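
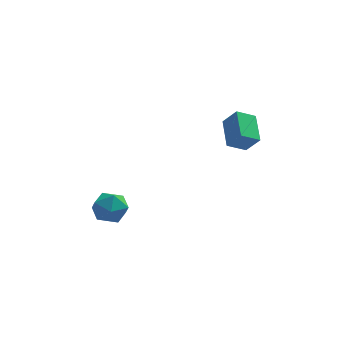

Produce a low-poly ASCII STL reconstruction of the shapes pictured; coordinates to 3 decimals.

solid 
facet normal -0.829 -0.296 0.475
outer loop
vertex 3.458 0.778 2.377
vertex 3.293 2.363 3.076
vertex 2.802 1.12 1.445
endloop
endfacet
facet normal 0.095 -0.911 -0.401
outer loop
vertex 3.747 1.457 0.904
vertex 3.458 0.778 2.377
vertex 2.802 1.12 1.445
endloop
endfacet
facet normal -0.829 -0.296 0.475
outer loop
vertex 2.802 1.12 1.445
vertex 3.293 2.363 3.076
vertex 2.637 2.705 2.144
endloop
endfacet
facet normal -0.551 0.288 -0.783
outer loop
vertex 2.637 2.705 2.144
vertex 3.747 1.457 0.904
vertex 2.802 1.12 1.445
endloop
endfacet
facet normal 0.551 -0.288 0.783
outer loop
vertex 3.458 0.778 2.377
vertex 4.238 2.7 2.535
vertex 3.293 2.363 3.076
endloop
endfacet
facet normal 0.095 -0.911 -0.401
outer loop
vertex 4.403 1.115 1.836
vertex 3.458 0.778 2.377
vertex 3.747 1.457 0.904
endloop
endfacet
facet normal 0.551 -0.288 0.783
outer loop
vertex 4.403 1.115 1.836
vertex 4.238 2.7 2.535
vertex 3.458 0.778 2.377
endloop
endfacet
facet normal -0.095 0.911 0.401
outer loop
vertex 3.293 2.363 3.076
vertex 4.238 2.7 2.535
vertex 2.637 2.705 2.144
endloop
endfacet
facet normal -0.551 0.288 -0.783
outer loop
vertex 3.582 3.042 1.603
vertex 3.747 1.457 0.904
vertex 2.637 2.705 2.144
endloop
endfacet
facet normal -0.095 0.911 0.401
outer loop
vertex 2.637 2.705 2.144
vertex 4.238 2.7 2.535
vertex 3.582 3.042 1.603
endloop
endfacet
facet normal 0.829 0.296 -0.475
outer loop
vertex 3.582 3.042 1.603
vertex 4.403 1.115 1.836
vertex 3.747 1.457 0.904
endloop
endfacet
facet normal 0.829 0.296 -0.475
outer loop
vertex 4.238 2.7 2.535
vertex 4.403 1.115 1.836
vertex 3.582 3.042 1.603
endloop
endfacet
facet normal -0.868 0.296 0.398
outer loop
vertex -3.656 -0.251 -2.073
vertex -3.5 -0.867 -1.275
vertex -3.161 0.094 -1.251
endloop
endfacet
facet normal -0.578 0.816 0.005
outer loop
vertex -3.656 -0.251 -2.073
vertex -3.161 0.094 -1.251
vertex -2.829 0.335 -2.185
endloop
endfacet
facet normal -0.492 0.568 -0.659
outer loop
vertex -3.656 -0.251 -2.073
vertex -2.829 0.335 -2.185
vertex -2.963 -0.478 -2.786
endloop
endfacet
facet normal -0.730 -0.104 -0.676
outer loop
vertex -3.656 -0.251 -2.073
vertex -2.963 -0.478 -2.786
vertex -3.378 -1.221 -2.224
endloop
endfacet
facet normal -0.962 -0.272 -0.022
outer loop
vertex -3.656 -0.251 -2.073
vertex -3.378 -1.221 -2.224
vertex -3.5 -0.867 -1.275
endloop
endfacet
facet normal 0.068 0.960 0.272
outer loop
vertex -2.829 0.335 -2.185
vertex -3.161 0.094 -1.251
vertex -2.162 0.081 -1.456
endloop
endfacet
facet normal -0.401 0.119 0.908
outer loop
vertex -3.161 0.094 -1.251
vertex -3.5 -0.867 -1.275
vertex -2.577 -0.662 -0.894
endloop
endfacet
facet normal -0.554 -0.801 0.228
outer loop
vertex -3.5 -0.867 -1.275
vertex -3.378 -1.221 -2.224
vertex -2.711 -1.475 -1.495
endloop
endfacet
facet normal -0.177 -0.529 -0.830
outer loop
vertex -3.378 -1.221 -2.224
vertex -2.963 -0.478 -2.786
vertex -2.379 -1.234 -2.429
endloop
endfacet
facet normal 0.207 0.559 -0.803
outer loop
vertex -2.963 -0.478 -2.786
vertex -2.829 0.335 -2.185
vertex -2.04 -0.273 -2.405
endloop
endfacet
facet normal 0.730 0.104 0.676
outer loop
vertex -1.884 -0.889 -1.607
vertex -2.162 0.081 -1.456
vertex -2.577 -0.662 -0.894
endloop
endfacet
facet normal 0.492 -0.568 0.659
outer loop
vertex -1.884 -0.889 -1.607
vertex -2.577 -0.662 -0.894
vertex -2.711 -1.475 -1.495
endloop
endfacet
facet normal 0.578 -0.816 -0.005
outer loop
vertex -1.884 -0.889 -1.607
vertex -2.711 -1.475 -1.495
vertex -2.379 -1.234 -2.429
endloop
endfacet
facet normal 0.868 -0.296 -0.398
outer loop
vertex -1.884 -0.889 -1.607
vertex -2.379 -1.234 -2.429
vertex -2.04 -0.273 -2.405
endloop
endfacet
facet normal 0.962 0.272 0.022
outer loop
vertex -1.884 -0.889 -1.607
vertex -2.04 -0.273 -2.405
vertex -2.162 0.081 -1.456
endloop
endfacet
facet normal 0.177 0.529 0.830
outer loop
vertex -2.577 -0.662 -0.894
vertex -2.162 0.081 -1.456
vertex -3.161 0.094 -1.251
endloop
endfacet
facet normal -0.207 -0.559 0.803
outer loop
vertex -2.711 -1.475 -1.495
vertex -2.577 -0.662 -0.894
vertex -3.5 -0.867 -1.275
endloop
endfacet
facet normal -0.068 -0.960 -0.272
outer loop
vertex -2.379 -1.234 -2.429
vertex -2.711 -1.475 -1.495
vertex -3.378 -1.221 -2.224
endloop
endfacet
facet normal 0.401 -0.119 -0.908
outer loop
vertex -2.04 -0.273 -2.405
vertex -2.379 -1.234 -2.429
vertex -2.963 -0.478 -2.786
endloop
endfacet
facet normal 0.554 0.801 -0.228
outer loop
vertex -2.162 0.081 -1.456
vertex -2.04 -0.273 -2.405
vertex -2.829 0.335 -2.185
endloop
endfacet

endsolid


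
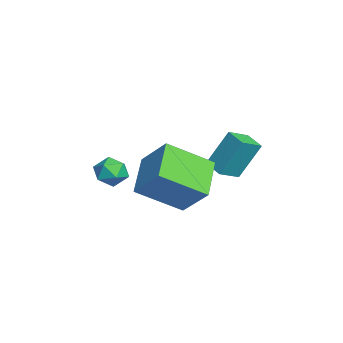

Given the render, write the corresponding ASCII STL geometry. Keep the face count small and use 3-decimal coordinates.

solid 
facet normal 0.134 0.056 0.989
outer loop
vertex -1.243 -0.749 -1.835
vertex -1.774 -1.294 -1.732
vertex -1.037 -1.489 -1.821
endloop
endfacet
facet normal 0.738 0.217 0.639
outer loop
vertex -1.243 -0.749 -1.835
vertex -1.037 -1.489 -1.821
vertex -0.728 -1.014 -2.339
endloop
endfacet
facet normal 0.602 0.770 0.210
outer loop
vertex -1.243 -0.749 -1.835
vertex -0.728 -1.014 -2.339
vertex -1.273 -0.525 -2.569
endloop
endfacet
facet normal -0.084 0.952 0.294
outer loop
vertex -1.243 -0.749 -1.835
vertex -1.273 -0.525 -2.569
vertex -1.92 -0.698 -2.194
endloop
endfacet
facet normal -0.373 0.510 0.775
outer loop
vertex -1.243 -0.749 -1.835
vertex -1.92 -0.698 -2.194
vertex -1.774 -1.294 -1.732
endloop
endfacet
facet normal 0.911 -0.341 0.231
outer loop
vertex -0.728 -1.014 -2.339
vertex -1.037 -1.489 -1.821
vertex -0.94 -1.722 -2.546
endloop
endfacet
facet normal -0.063 -0.601 0.796
outer loop
vertex -1.037 -1.489 -1.821
vertex -1.774 -1.294 -1.732
vertex -1.587 -1.895 -2.171
endloop
endfacet
facet normal -0.883 0.133 0.450
outer loop
vertex -1.774 -1.294 -1.732
vertex -1.92 -0.698 -2.194
vertex -2.132 -1.406 -2.401
endloop
endfacet
facet normal -0.417 0.848 -0.328
outer loop
vertex -1.92 -0.698 -2.194
vertex -1.273 -0.525 -2.569
vertex -1.823 -0.931 -2.919
endloop
endfacet
facet normal 0.692 0.554 -0.463
outer loop
vertex -1.273 -0.525 -2.569
vertex -0.728 -1.014 -2.339
vertex -1.086 -1.126 -3.008
endloop
endfacet
facet normal 0.084 -0.952 -0.294
outer loop
vertex -1.617 -1.671 -2.905
vertex -0.94 -1.722 -2.546
vertex -1.587 -1.895 -2.171
endloop
endfacet
facet normal -0.602 -0.770 -0.210
outer loop
vertex -1.617 -1.671 -2.905
vertex -1.587 -1.895 -2.171
vertex -2.132 -1.406 -2.401
endloop
endfacet
facet normal -0.738 -0.217 -0.639
outer loop
vertex -1.617 -1.671 -2.905
vertex -2.132 -1.406 -2.401
vertex -1.823 -0.931 -2.919
endloop
endfacet
facet normal -0.134 -0.056 -0.989
outer loop
vertex -1.617 -1.671 -2.905
vertex -1.823 -0.931 -2.919
vertex -1.086 -1.126 -3.008
endloop
endfacet
facet normal 0.373 -0.510 -0.775
outer loop
vertex -1.617 -1.671 -2.905
vertex -1.086 -1.126 -3.008
vertex -0.94 -1.722 -2.546
endloop
endfacet
facet normal 0.417 -0.848 0.328
outer loop
vertex -1.587 -1.895 -2.171
vertex -0.94 -1.722 -2.546
vertex -1.037 -1.489 -1.821
endloop
endfacet
facet normal -0.692 -0.554 0.463
outer loop
vertex -2.132 -1.406 -2.401
vertex -1.587 -1.895 -2.171
vertex -1.774 -1.294 -1.732
endloop
endfacet
facet normal -0.911 0.341 -0.231
outer loop
vertex -1.823 -0.931 -2.919
vertex -2.132 -1.406 -2.401
vertex -1.92 -0.698 -2.194
endloop
endfacet
facet normal 0.063 0.601 -0.796
outer loop
vertex -1.086 -1.126 -3.008
vertex -1.823 -0.931 -2.919
vertex -1.273 -0.525 -2.569
endloop
endfacet
facet normal 0.883 -0.133 -0.450
outer loop
vertex -0.94 -1.722 -2.546
vertex -1.086 -1.126 -3.008
vertex -0.728 -1.014 -2.339
endloop
endfacet
facet normal -0.524 0.739 -0.423
outer loop
vertex 0.731 3.832 0.494
vertex 1.513 4.276 0.301
vertex 0.818 3.01 -1.049
endloop
endfacet
facet normal -0.850 -0.483 0.209
outer loop
vertex 1.347 2.264 -0.621
vertex 0.731 3.832 0.494
vertex 0.818 3.01 -1.049
endloop
endfacet
facet normal -0.524 0.739 -0.423
outer loop
vertex 0.818 3.01 -1.049
vertex 1.513 4.276 0.301
vertex 1.6 3.455 -1.241
endloop
endfacet
facet normal 0.051 -0.470 -0.881
outer loop
vertex 1.6 3.455 -1.241
vertex 1.347 2.264 -0.621
vertex 0.818 3.01 -1.049
endloop
endfacet
facet normal -0.050 0.470 0.881
outer loop
vertex 0.731 3.832 0.494
vertex 2.042 3.53 0.729
vertex 1.513 4.276 0.301
endloop
endfacet
facet normal -0.850 -0.483 0.209
outer loop
vertex 1.26 3.085 0.921
vertex 0.731 3.832 0.494
vertex 1.347 2.264 -0.621
endloop
endfacet
facet normal -0.050 0.469 0.882
outer loop
vertex 1.26 3.085 0.921
vertex 2.042 3.53 0.729
vertex 0.731 3.832 0.494
endloop
endfacet
facet normal 0.850 0.483 -0.209
outer loop
vertex 1.513 4.276 0.301
vertex 2.042 3.53 0.729
vertex 1.6 3.455 -1.241
endloop
endfacet
facet normal 0.049 -0.469 -0.882
outer loop
vertex 2.129 2.708 -0.814
vertex 1.347 2.264 -0.621
vertex 1.6 3.455 -1.241
endloop
endfacet
facet normal 0.850 0.483 -0.209
outer loop
vertex 1.6 3.455 -1.241
vertex 2.042 3.53 0.729
vertex 2.129 2.708 -0.814
endloop
endfacet
facet normal 0.524 -0.739 0.423
outer loop
vertex 2.129 2.708 -0.814
vertex 1.26 3.085 0.921
vertex 1.347 2.264 -0.621
endloop
endfacet
facet normal 0.524 -0.739 0.423
outer loop
vertex 2.042 3.53 0.729
vertex 1.26 3.085 0.921
vertex 2.129 2.708 -0.814
endloop
endfacet
facet normal -0.869 0.172 0.464
outer loop
vertex 2.244 0.787 0.831
vertex 1.994 2.556 -0.291
vertex 1.436 -0.082 -0.359
endloop
endfacet
facet normal 0.119 -0.839 0.532
outer loop
vertex 3.026 -0.396 -1.209
vertex 2.244 0.787 0.831
vertex 1.436 -0.082 -0.359
endloop
endfacet
facet normal -0.869 0.172 0.464
outer loop
vertex 1.436 -0.082 -0.359
vertex 1.994 2.556 -0.291
vertex 1.186 1.687 -1.481
endloop
endfacet
facet normal -0.481 -0.517 -0.708
outer loop
vertex 1.186 1.687 -1.481
vertex 3.026 -0.396 -1.209
vertex 1.436 -0.082 -0.359
endloop
endfacet
facet normal 0.481 0.517 0.708
outer loop
vertex 2.244 0.787 0.831
vertex 3.584 2.242 -1.141
vertex 1.994 2.556 -0.291
endloop
endfacet
facet normal 0.119 -0.839 0.532
outer loop
vertex 3.834 0.473 -0.019
vertex 2.244 0.787 0.831
vertex 3.026 -0.396 -1.209
endloop
endfacet
facet normal 0.481 0.517 0.708
outer loop
vertex 3.834 0.473 -0.019
vertex 3.584 2.242 -1.141
vertex 2.244 0.787 0.831
endloop
endfacet
facet normal -0.119 0.839 -0.532
outer loop
vertex 1.994 2.556 -0.291
vertex 3.584 2.242 -1.141
vertex 1.186 1.687 -1.481
endloop
endfacet
facet normal -0.481 -0.517 -0.708
outer loop
vertex 2.776 1.373 -2.331
vertex 3.026 -0.396 -1.209
vertex 1.186 1.687 -1.481
endloop
endfacet
facet normal -0.119 0.839 -0.532
outer loop
vertex 1.186 1.687 -1.481
vertex 3.584 2.242 -1.141
vertex 2.776 1.373 -2.331
endloop
endfacet
facet normal 0.869 -0.172 -0.464
outer loop
vertex 2.776 1.373 -2.331
vertex 3.834 0.473 -0.019
vertex 3.026 -0.396 -1.209
endloop
endfacet
facet normal 0.869 -0.172 -0.464
outer loop
vertex 3.584 2.242 -1.141
vertex 3.834 0.473 -0.019
vertex 2.776 1.373 -2.331
endloop
endfacet

endsolid


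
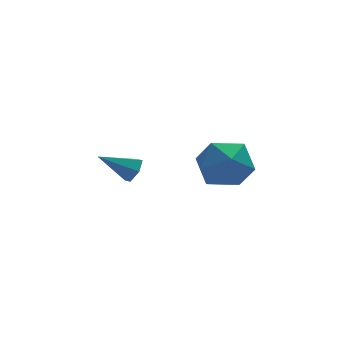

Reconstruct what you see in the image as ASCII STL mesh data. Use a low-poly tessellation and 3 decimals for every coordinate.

solid 
facet normal -0.955 0.165 -0.245
outer loop
vertex 3.309 -2.566 -0.311
vertex 3.007 -2.868 0.662
vertex 3.233 -1.848 0.468
endloop
endfacet
facet normal -0.521 0.602 -0.606
outer loop
vertex 3.309 -2.566 -0.311
vertex 3.233 -1.848 0.468
vertex 4.054 -1.816 -0.206
endloop
endfacet
facet normal -0.063 0.199 -0.978
outer loop
vertex 3.309 -2.566 -0.311
vertex 4.054 -1.816 -0.206
vertex 4.335 -2.816 -0.428
endloop
endfacet
facet normal -0.215 -0.485 -0.848
outer loop
vertex 3.309 -2.566 -0.311
vertex 4.335 -2.816 -0.428
vertex 3.688 -3.466 0.108
endloop
endfacet
facet normal -0.766 -0.507 -0.395
outer loop
vertex 3.309 -2.566 -0.311
vertex 3.688 -3.466 0.108
vertex 3.007 -2.868 0.662
endloop
endfacet
facet normal -0.146 0.981 -0.131
outer loop
vertex 4.054 -1.816 -0.206
vertex 3.233 -1.848 0.468
vertex 4.212 -1.654 0.832
endloop
endfacet
facet normal -0.849 0.274 0.452
outer loop
vertex 3.233 -1.848 0.468
vertex 3.007 -2.868 0.662
vertex 3.565 -2.304 1.368
endloop
endfacet
facet normal -0.543 -0.813 0.210
outer loop
vertex 3.007 -2.868 0.662
vertex 3.688 -3.466 0.108
vertex 3.846 -3.304 1.146
endloop
endfacet
facet normal 0.349 -0.778 -0.523
outer loop
vertex 3.688 -3.466 0.108
vertex 4.335 -2.816 -0.428
vertex 4.667 -3.272 0.472
endloop
endfacet
facet normal 0.594 0.330 -0.733
outer loop
vertex 4.335 -2.816 -0.428
vertex 4.054 -1.816 -0.206
vertex 4.893 -2.252 0.278
endloop
endfacet
facet normal 0.215 0.485 0.848
outer loop
vertex 4.591 -2.554 1.251
vertex 4.212 -1.654 0.832
vertex 3.565 -2.304 1.368
endloop
endfacet
facet normal 0.063 -0.199 0.978
outer loop
vertex 4.591 -2.554 1.251
vertex 3.565 -2.304 1.368
vertex 3.846 -3.304 1.146
endloop
endfacet
facet normal 0.521 -0.602 0.606
outer loop
vertex 4.591 -2.554 1.251
vertex 3.846 -3.304 1.146
vertex 4.667 -3.272 0.472
endloop
endfacet
facet normal 0.955 -0.165 0.245
outer loop
vertex 4.591 -2.554 1.251
vertex 4.667 -3.272 0.472
vertex 4.893 -2.252 0.278
endloop
endfacet
facet normal 0.766 0.507 0.395
outer loop
vertex 4.591 -2.554 1.251
vertex 4.893 -2.252 0.278
vertex 4.212 -1.654 0.832
endloop
endfacet
facet normal -0.349 0.778 0.523
outer loop
vertex 3.565 -2.304 1.368
vertex 4.212 -1.654 0.832
vertex 3.233 -1.848 0.468
endloop
endfacet
facet normal -0.594 -0.330 0.733
outer loop
vertex 3.846 -3.304 1.146
vertex 3.565 -2.304 1.368
vertex 3.007 -2.868 0.662
endloop
endfacet
facet normal 0.146 -0.981 0.131
outer loop
vertex 4.667 -3.272 0.472
vertex 3.846 -3.304 1.146
vertex 3.688 -3.466 0.108
endloop
endfacet
facet normal 0.849 -0.274 -0.452
outer loop
vertex 4.893 -2.252 0.278
vertex 4.667 -3.272 0.472
vertex 4.335 -2.816 -0.428
endloop
endfacet
facet normal 0.543 0.813 -0.210
outer loop
vertex 4.212 -1.654 0.832
vertex 4.893 -2.252 0.278
vertex 4.054 -1.816 -0.206
endloop
endfacet
facet normal 0.817 -0.221 -0.532
outer loop
vertex 0.993 -3.11 1.602
vertex 0.733 -3.031 1.17
vertex 0.982 -2.645 1.392
endloop
endfacet
facet normal 0.277 0.401 0.873
outer loop
vertex 0.993 -3.11 1.602
vertex 0.982 -2.645 1.392
vertex -0.313 -2.749 1.85
endloop
endfacet
facet normal 0.817 -0.221 -0.532
outer loop
vertex 0.982 -2.645 1.392
vertex 0.733 -3.031 1.17
vertex 0.722 -2.566 0.96
endloop
endfacet
facet normal -0.013 0.982 0.187
outer loop
vertex 0.982 -2.645 1.392
vertex 0.722 -2.566 0.96
vertex -0.313 -2.749 1.85
endloop
endfacet
facet normal 0.818 -0.220 -0.531
outer loop
vertex 0.722 -2.566 0.96
vertex 0.733 -3.031 1.17
vertex 0.474 -2.952 0.738
endloop
endfacet
facet normal -0.557 0.653 -0.513
outer loop
vertex 0.722 -2.566 0.96
vertex 0.474 -2.952 0.738
vertex -0.313 -2.749 1.85
endloop
endfacet
facet normal 0.819 -0.219 -0.531
outer loop
vertex 0.474 -2.952 0.738
vertex 0.733 -3.031 1.17
vertex 0.485 -3.417 0.947
endloop
endfacet
facet normal -0.810 -0.256 -0.527
outer loop
vertex 0.474 -2.952 0.738
vertex 0.485 -3.417 0.947
vertex -0.313 -2.749 1.85
endloop
endfacet
facet normal 0.819 -0.219 -0.531
outer loop
vertex 0.485 -3.417 0.947
vertex 0.733 -3.031 1.17
vertex 0.744 -3.496 1.379
endloop
endfacet
facet normal -0.521 -0.838 0.159
outer loop
vertex 0.485 -3.417 0.947
vertex 0.744 -3.496 1.379
vertex -0.313 -2.749 1.85
endloop
endfacet
facet normal 0.818 -0.220 -0.532
outer loop
vertex 0.744 -3.496 1.379
vertex 0.733 -3.031 1.17
vertex 0.993 -3.11 1.602
endloop
endfacet
facet normal 0.022 -0.511 0.859
outer loop
vertex 0.744 -3.496 1.379
vertex 0.993 -3.11 1.602
vertex -0.313 -2.749 1.85
endloop
endfacet

endsolid


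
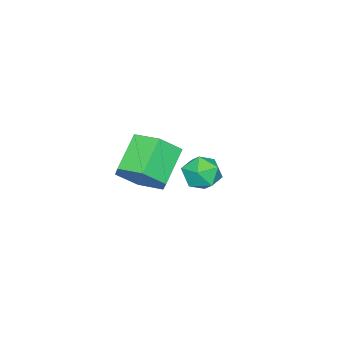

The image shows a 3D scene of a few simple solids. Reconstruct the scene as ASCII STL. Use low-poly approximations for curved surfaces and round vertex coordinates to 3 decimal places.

solid 
facet normal 0.801 0.096 -0.591
outer loop
vertex 3.754 4.197 1.818
vertex 3.209 3.722 1.002
vertex 3.171 4.804 1.126
endloop
endfacet
facet normal 0.269 0.825 0.497
outer loop
vertex 3.754 4.197 1.818
vertex 3.171 4.804 1.126
vertex 2.376 4.033 2.834
endloop
endfacet
facet normal 0.268 0.825 0.497
outer loop
vertex 2.376 4.033 2.834
vertex 3.171 4.804 1.126
vertex 1.793 4.64 2.141
endloop
endfacet
facet normal -0.801 -0.095 0.591
outer loop
vertex 2.376 4.033 2.834
vertex 1.793 4.64 2.141
vertex 1.831 3.558 2.018
endloop
endfacet
facet normal 0.802 0.096 -0.590
outer loop
vertex 3.171 4.804 1.126
vertex 3.209 3.722 1.002
vertex 2.627 4.33 0.31
endloop
endfacet
facet normal -0.328 0.895 -0.301
outer loop
vertex 3.171 4.804 1.126
vertex 2.627 4.33 0.31
vertex 1.793 4.64 2.141
endloop
endfacet
facet normal -0.329 0.895 -0.301
outer loop
vertex 1.793 4.64 2.141
vertex 2.627 4.33 0.31
vertex 1.248 4.165 1.325
endloop
endfacet
facet normal -0.801 -0.095 0.591
outer loop
vertex 1.793 4.64 2.141
vertex 1.248 4.165 1.325
vertex 1.831 3.558 2.018
endloop
endfacet
facet normal 0.801 0.095 -0.591
outer loop
vertex 2.627 4.33 0.31
vertex 3.209 3.722 1.002
vertex 2.664 3.247 0.186
endloop
endfacet
facet normal -0.597 0.071 -0.799
outer loop
vertex 2.627 4.33 0.31
vertex 2.664 3.247 0.186
vertex 1.248 4.165 1.325
endloop
endfacet
facet normal -0.597 0.070 -0.799
outer loop
vertex 1.248 4.165 1.325
vertex 2.664 3.247 0.186
vertex 1.286 3.083 1.202
endloop
endfacet
facet normal -0.801 -0.095 0.591
outer loop
vertex 1.248 4.165 1.325
vertex 1.286 3.083 1.202
vertex 1.831 3.558 2.018
endloop
endfacet
facet normal 0.801 0.095 -0.591
outer loop
vertex 2.664 3.247 0.186
vertex 3.209 3.722 1.002
vertex 3.247 2.64 0.879
endloop
endfacet
facet normal -0.268 -0.825 -0.497
outer loop
vertex 2.664 3.247 0.186
vertex 3.247 2.64 0.879
vertex 1.286 3.083 1.202
endloop
endfacet
facet normal -0.268 -0.825 -0.498
outer loop
vertex 1.286 3.083 1.202
vertex 3.247 2.64 0.879
vertex 1.869 2.476 1.894
endloop
endfacet
facet normal -0.801 -0.096 0.591
outer loop
vertex 1.286 3.083 1.202
vertex 1.869 2.476 1.894
vertex 1.831 3.558 2.018
endloop
endfacet
facet normal 0.801 0.095 -0.591
outer loop
vertex 3.247 2.64 0.879
vertex 3.209 3.722 1.002
vertex 3.792 3.115 1.695
endloop
endfacet
facet normal 0.329 -0.895 0.302
outer loop
vertex 3.247 2.64 0.879
vertex 3.792 3.115 1.695
vertex 1.869 2.476 1.894
endloop
endfacet
facet normal 0.329 -0.895 0.301
outer loop
vertex 1.869 2.476 1.894
vertex 3.792 3.115 1.695
vertex 2.413 2.95 2.71
endloop
endfacet
facet normal -0.802 -0.096 0.590
outer loop
vertex 1.869 2.476 1.894
vertex 2.413 2.95 2.71
vertex 1.831 3.558 2.018
endloop
endfacet
facet normal 0.801 0.095 -0.591
outer loop
vertex 3.792 3.115 1.695
vertex 3.209 3.722 1.002
vertex 3.754 4.197 1.818
endloop
endfacet
facet normal 0.597 -0.070 0.799
outer loop
vertex 3.792 3.115 1.695
vertex 3.754 4.197 1.818
vertex 2.413 2.95 2.71
endloop
endfacet
facet normal 0.597 -0.071 0.799
outer loop
vertex 2.413 2.95 2.71
vertex 3.754 4.197 1.818
vertex 2.376 4.033 2.834
endloop
endfacet
facet normal -0.801 -0.095 0.591
outer loop
vertex 2.413 2.95 2.71
vertex 2.376 4.033 2.834
vertex 1.831 3.558 2.018
endloop
endfacet
facet normal -0.654 0.701 0.285
outer loop
vertex -2.232 3.999 -2.091
vertex -2.532 3.448 -1.425
vertex -1.842 4.027 -1.264
endloop
endfacet
facet normal -0.070 0.998 -0.001
outer loop
vertex -2.232 3.999 -2.091
vertex -1.842 4.027 -1.264
vertex -1.323 4.063 -2.017
endloop
endfacet
facet normal 0.002 0.747 -0.665
outer loop
vertex -2.232 3.999 -2.091
vertex -1.323 4.063 -2.017
vertex -1.692 3.507 -2.642
endloop
endfacet
facet normal -0.537 0.295 -0.790
outer loop
vertex -2.232 3.999 -2.091
vertex -1.692 3.507 -2.642
vertex -2.439 3.127 -2.276
endloop
endfacet
facet normal -0.942 0.267 -0.204
outer loop
vertex -2.232 3.999 -2.091
vertex -2.439 3.127 -2.276
vertex -2.532 3.448 -1.425
endloop
endfacet
facet normal 0.494 0.783 0.378
outer loop
vertex -1.323 4.063 -2.017
vertex -1.842 4.027 -1.264
vertex -1.061 3.553 -1.304
endloop
endfacet
facet normal -0.450 0.303 0.840
outer loop
vertex -1.842 4.027 -1.264
vertex -2.532 3.448 -1.425
vertex -1.808 3.173 -0.938
endloop
endfacet
facet normal -0.915 -0.399 0.051
outer loop
vertex -2.532 3.448 -1.425
vertex -2.439 3.127 -2.276
vertex -2.177 2.617 -1.563
endloop
endfacet
facet normal -0.260 -0.353 -0.898
outer loop
vertex -2.439 3.127 -2.276
vertex -1.692 3.507 -2.642
vertex -1.658 2.653 -2.316
endloop
endfacet
facet normal 0.611 0.377 -0.696
outer loop
vertex -1.692 3.507 -2.642
vertex -1.323 4.063 -2.017
vertex -0.968 3.232 -2.155
endloop
endfacet
facet normal 0.537 -0.295 0.790
outer loop
vertex -1.268 2.681 -1.489
vertex -1.061 3.553 -1.304
vertex -1.808 3.173 -0.938
endloop
endfacet
facet normal -0.002 -0.747 0.665
outer loop
vertex -1.268 2.681 -1.489
vertex -1.808 3.173 -0.938
vertex -2.177 2.617 -1.563
endloop
endfacet
facet normal 0.070 -0.998 0.001
outer loop
vertex -1.268 2.681 -1.489
vertex -2.177 2.617 -1.563
vertex -1.658 2.653 -2.316
endloop
endfacet
facet normal 0.654 -0.701 -0.285
outer loop
vertex -1.268 2.681 -1.489
vertex -1.658 2.653 -2.316
vertex -0.968 3.232 -2.155
endloop
endfacet
facet normal 0.942 -0.267 0.204
outer loop
vertex -1.268 2.681 -1.489
vertex -0.968 3.232 -2.155
vertex -1.061 3.553 -1.304
endloop
endfacet
facet normal 0.260 0.353 0.898
outer loop
vertex -1.808 3.173 -0.938
vertex -1.061 3.553 -1.304
vertex -1.842 4.027 -1.264
endloop
endfacet
facet normal -0.611 -0.377 0.696
outer loop
vertex -2.177 2.617 -1.563
vertex -1.808 3.173 -0.938
vertex -2.532 3.448 -1.425
endloop
endfacet
facet normal -0.494 -0.783 -0.378
outer loop
vertex -1.658 2.653 -2.316
vertex -2.177 2.617 -1.563
vertex -2.439 3.127 -2.276
endloop
endfacet
facet normal 0.450 -0.303 -0.840
outer loop
vertex -0.968 3.232 -2.155
vertex -1.658 2.653 -2.316
vertex -1.692 3.507 -2.642
endloop
endfacet
facet normal 0.915 0.399 -0.051
outer loop
vertex -1.061 3.553 -1.304
vertex -0.968 3.232 -2.155
vertex -1.323 4.063 -2.017
endloop
endfacet

endsolid


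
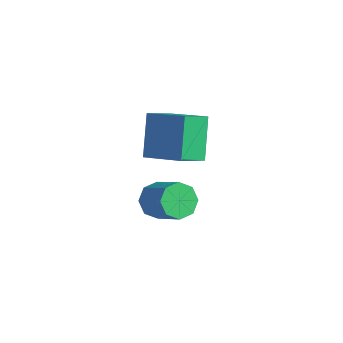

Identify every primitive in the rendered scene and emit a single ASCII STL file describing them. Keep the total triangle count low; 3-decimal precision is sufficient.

solid 
facet normal -0.426 0.445 0.788
outer loop
vertex -3.444 0.627 -1.476
vertex -2.127 1.022 -0.986
vertex -3.519 1.635 -2.086
endloop
endfacet
facet normal -0.902 -0.270 -0.335
outer loop
vertex -2.833 0.918 -3.354
vertex -3.444 0.627 -1.476
vertex -3.519 1.635 -2.086
endloop
endfacet
facet normal -0.426 0.445 0.787
outer loop
vertex -3.519 1.635 -2.086
vertex -2.127 1.022 -0.986
vertex -2.202 2.029 -1.596
endloop
endfacet
facet normal -0.063 0.854 -0.517
outer loop
vertex -2.202 2.029 -1.596
vertex -2.833 0.918 -3.354
vertex -3.519 1.635 -2.086
endloop
endfacet
facet normal 0.064 -0.854 0.517
outer loop
vertex -3.444 0.627 -1.476
vertex -1.441 0.305 -2.254
vertex -2.127 1.022 -0.986
endloop
endfacet
facet normal -0.902 -0.270 -0.335
outer loop
vertex -2.758 -0.089 -2.744
vertex -3.444 0.627 -1.476
vertex -2.833 0.918 -3.354
endloop
endfacet
facet normal 0.063 -0.854 0.516
outer loop
vertex -2.758 -0.089 -2.744
vertex -1.441 0.305 -2.254
vertex -3.444 0.627 -1.476
endloop
endfacet
facet normal 0.902 0.270 0.335
outer loop
vertex -2.127 1.022 -0.986
vertex -1.441 0.305 -2.254
vertex -2.202 2.029 -1.596
endloop
endfacet
facet normal -0.064 0.854 -0.517
outer loop
vertex -1.516 1.313 -2.864
vertex -2.833 0.918 -3.354
vertex -2.202 2.029 -1.596
endloop
endfacet
facet normal 0.902 0.270 0.336
outer loop
vertex -2.202 2.029 -1.596
vertex -1.441 0.305 -2.254
vertex -1.516 1.313 -2.864
endloop
endfacet
facet normal 0.426 -0.445 -0.787
outer loop
vertex -1.516 1.313 -2.864
vertex -2.758 -0.089 -2.744
vertex -2.833 0.918 -3.354
endloop
endfacet
facet normal 0.426 -0.445 -0.788
outer loop
vertex -1.441 0.305 -2.254
vertex -2.758 -0.089 -2.744
vertex -1.516 1.313 -2.864
endloop
endfacet
facet normal -0.817 0.017 -0.576
outer loop
vertex 0.428 -1.647 -2.222
vertex 0.092 -1.87 -1.752
vertex 0.245 -1.303 -1.952
endloop
endfacet
facet normal 0.428 0.688 -0.586
outer loop
vertex 0.428 -1.647 -2.222
vertex 0.245 -1.303 -1.952
vertex 1.425 -1.668 -1.519
endloop
endfacet
facet normal 0.428 0.688 -0.586
outer loop
vertex 1.425 -1.668 -1.519
vertex 0.245 -1.303 -1.952
vertex 1.241 -1.324 -1.249
endloop
endfacet
facet normal 0.817 -0.016 0.577
outer loop
vertex 1.425 -1.668 -1.519
vertex 1.241 -1.324 -1.249
vertex 1.088 -1.89 -1.048
endloop
endfacet
facet normal -0.816 0.017 -0.577
outer loop
vertex 0.245 -1.303 -1.952
vertex 0.092 -1.87 -1.752
vertex -0.029 -1.291 -1.564
endloop
endfacet
facet normal 0.029 1.000 -0.011
outer loop
vertex 0.245 -1.303 -1.952
vertex -0.029 -1.291 -1.564
vertex 1.241 -1.324 -1.249
endloop
endfacet
facet normal 0.029 1.000 -0.011
outer loop
vertex 1.241 -1.324 -1.249
vertex -0.029 -1.291 -1.564
vertex 0.968 -1.312 -0.861
endloop
endfacet
facet normal 0.817 -0.017 0.576
outer loop
vertex 1.241 -1.324 -1.249
vertex 0.968 -1.312 -0.861
vertex 1.088 -1.89 -1.048
endloop
endfacet
facet normal -0.817 0.017 -0.577
outer loop
vertex -0.029 -1.291 -1.564
vertex 0.092 -1.87 -1.752
vertex -0.232 -1.618 -1.286
endloop
endfacet
facet normal -0.387 0.725 0.570
outer loop
vertex -0.029 -1.291 -1.564
vertex -0.232 -1.618 -1.286
vertex 0.968 -1.312 -0.861
endloop
endfacet
facet normal -0.387 0.726 0.569
outer loop
vertex 0.968 -1.312 -0.861
vertex -0.232 -1.618 -1.286
vertex 0.765 -1.638 -0.583
endloop
endfacet
facet normal 0.817 -0.017 0.577
outer loop
vertex 0.968 -1.312 -0.861
vertex 0.765 -1.638 -0.583
vertex 1.088 -1.89 -1.048
endloop
endfacet
facet normal -0.817 0.016 -0.577
outer loop
vertex -0.232 -1.618 -1.286
vertex 0.092 -1.87 -1.752
vertex -0.245 -2.092 -1.281
endloop
endfacet
facet normal -0.576 0.024 0.817
outer loop
vertex -0.232 -1.618 -1.286
vertex -0.245 -2.092 -1.281
vertex 0.765 -1.638 -0.583
endloop
endfacet
facet normal -0.576 0.024 0.817
outer loop
vertex 0.765 -1.638 -0.583
vertex -0.245 -2.092 -1.281
vertex 0.752 -2.113 -0.578
endloop
endfacet
facet normal 0.817 -0.016 0.576
outer loop
vertex 0.765 -1.638 -0.583
vertex 0.752 -2.113 -0.578
vertex 1.088 -1.89 -1.048
endloop
endfacet
facet normal -0.817 0.016 -0.577
outer loop
vertex -0.245 -2.092 -1.281
vertex 0.092 -1.87 -1.752
vertex -0.061 -2.436 -1.551
endloop
endfacet
facet normal -0.428 -0.688 0.586
outer loop
vertex -0.245 -2.092 -1.281
vertex -0.061 -2.436 -1.551
vertex 0.752 -2.113 -0.578
endloop
endfacet
facet normal -0.428 -0.688 0.586
outer loop
vertex 0.752 -2.113 -0.578
vertex -0.061 -2.436 -1.551
vertex 0.935 -2.457 -0.848
endloop
endfacet
facet normal 0.817 -0.017 0.576
outer loop
vertex 0.752 -2.113 -0.578
vertex 0.935 -2.457 -0.848
vertex 1.088 -1.89 -1.048
endloop
endfacet
facet normal -0.817 0.017 -0.576
outer loop
vertex -0.061 -2.436 -1.551
vertex 0.092 -1.87 -1.752
vertex 0.212 -2.448 -1.939
endloop
endfacet
facet normal -0.029 -1.000 0.011
outer loop
vertex -0.061 -2.436 -1.551
vertex 0.212 -2.448 -1.939
vertex 0.935 -2.457 -0.848
endloop
endfacet
facet normal -0.029 -1.000 0.011
outer loop
vertex 0.935 -2.457 -0.848
vertex 0.212 -2.448 -1.939
vertex 1.209 -2.469 -1.236
endloop
endfacet
facet normal 0.816 -0.017 0.577
outer loop
vertex 0.935 -2.457 -0.848
vertex 1.209 -2.469 -1.236
vertex 1.088 -1.89 -1.048
endloop
endfacet
facet normal -0.817 0.017 -0.577
outer loop
vertex 0.212 -2.448 -1.939
vertex 0.092 -1.87 -1.752
vertex 0.415 -2.122 -2.217
endloop
endfacet
facet normal 0.386 -0.726 -0.569
outer loop
vertex 0.212 -2.448 -1.939
vertex 0.415 -2.122 -2.217
vertex 1.209 -2.469 -1.236
endloop
endfacet
facet normal 0.387 -0.725 -0.570
outer loop
vertex 1.209 -2.469 -1.236
vertex 0.415 -2.122 -2.217
vertex 1.412 -2.142 -1.514
endloop
endfacet
facet normal 0.817 -0.017 0.577
outer loop
vertex 1.209 -2.469 -1.236
vertex 1.412 -2.142 -1.514
vertex 1.088 -1.89 -1.048
endloop
endfacet
facet normal -0.817 0.016 -0.576
outer loop
vertex 0.415 -2.122 -2.217
vertex 0.092 -1.87 -1.752
vertex 0.428 -1.647 -2.222
endloop
endfacet
facet normal 0.576 -0.024 -0.817
outer loop
vertex 0.415 -2.122 -2.217
vertex 0.428 -1.647 -2.222
vertex 1.412 -2.142 -1.514
endloop
endfacet
facet normal 0.576 -0.024 -0.817
outer loop
vertex 1.412 -2.142 -1.514
vertex 0.428 -1.647 -2.222
vertex 1.425 -1.668 -1.519
endloop
endfacet
facet normal 0.817 -0.016 0.577
outer loop
vertex 1.412 -2.142 -1.514
vertex 1.425 -1.668 -1.519
vertex 1.088 -1.89 -1.048
endloop
endfacet

endsolid


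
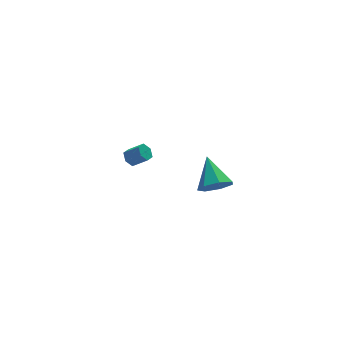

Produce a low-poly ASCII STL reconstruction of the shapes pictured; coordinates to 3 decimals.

solid 
facet normal -0.589 0.507 -0.630
outer loop
vertex -3.027 2.758 -1.361
vertex -3.349 2.906 -0.941
vertex -2.923 3.222 -1.085
endloop
endfacet
facet normal 0.785 0.177 -0.593
outer loop
vertex -3.027 2.758 -1.361
vertex -2.923 3.222 -1.085
vertex -2.408 2.227 -0.7
endloop
endfacet
facet normal 0.787 0.178 -0.591
outer loop
vertex -2.408 2.227 -0.7
vertex -2.923 3.222 -1.085
vertex -2.305 2.691 -0.423
endloop
endfacet
facet normal 0.590 -0.506 0.629
outer loop
vertex -2.408 2.227 -0.7
vertex -2.305 2.691 -0.423
vertex -2.731 2.374 -0.279
endloop
endfacet
facet normal -0.589 0.507 -0.630
outer loop
vertex -2.923 3.222 -1.085
vertex -3.349 2.906 -0.941
vertex -3.246 3.37 -0.664
endloop
endfacet
facet normal 0.556 0.820 0.138
outer loop
vertex -2.923 3.222 -1.085
vertex -3.246 3.37 -0.664
vertex -2.305 2.691 -0.423
endloop
endfacet
facet normal 0.556 0.820 0.139
outer loop
vertex -2.305 2.691 -0.423
vertex -3.246 3.37 -0.664
vertex -2.627 2.838 -0.003
endloop
endfacet
facet normal 0.590 -0.506 0.629
outer loop
vertex -2.305 2.691 -0.423
vertex -2.627 2.838 -0.003
vertex -2.731 2.374 -0.279
endloop
endfacet
facet normal -0.590 0.506 -0.629
outer loop
vertex -3.246 3.37 -0.664
vertex -3.349 2.906 -0.941
vertex -3.672 3.053 -0.52
endloop
endfacet
facet normal -0.230 0.642 0.732
outer loop
vertex -3.246 3.37 -0.664
vertex -3.672 3.053 -0.52
vertex -2.627 2.838 -0.003
endloop
endfacet
facet normal -0.229 0.643 0.731
outer loop
vertex -2.627 2.838 -0.003
vertex -3.672 3.053 -0.52
vertex -3.053 2.522 0.141
endloop
endfacet
facet normal 0.589 -0.507 0.630
outer loop
vertex -2.627 2.838 -0.003
vertex -3.053 2.522 0.141
vertex -2.731 2.374 -0.279
endloop
endfacet
facet normal -0.590 0.506 -0.629
outer loop
vertex -3.672 3.053 -0.52
vertex -3.349 2.906 -0.941
vertex -3.775 2.589 -0.797
endloop
endfacet
facet normal -0.786 -0.179 0.592
outer loop
vertex -3.672 3.053 -0.52
vertex -3.775 2.589 -0.797
vertex -3.053 2.522 0.141
endloop
endfacet
facet normal -0.786 -0.176 0.592
outer loop
vertex -3.053 2.522 0.141
vertex -3.775 2.589 -0.797
vertex -3.157 2.058 -0.135
endloop
endfacet
facet normal 0.589 -0.507 0.630
outer loop
vertex -3.053 2.522 0.141
vertex -3.157 2.058 -0.135
vertex -2.731 2.374 -0.279
endloop
endfacet
facet normal -0.590 0.506 -0.629
outer loop
vertex -3.775 2.589 -0.797
vertex -3.349 2.906 -0.941
vertex -3.453 2.442 -1.217
endloop
endfacet
facet normal -0.556 -0.820 -0.139
outer loop
vertex -3.775 2.589 -0.797
vertex -3.453 2.442 -1.217
vertex -3.157 2.058 -0.135
endloop
endfacet
facet normal -0.556 -0.819 -0.139
outer loop
vertex -3.157 2.058 -0.135
vertex -3.453 2.442 -1.217
vertex -2.834 1.91 -0.556
endloop
endfacet
facet normal 0.589 -0.507 0.630
outer loop
vertex -3.157 2.058 -0.135
vertex -2.834 1.91 -0.556
vertex -2.731 2.374 -0.279
endloop
endfacet
facet normal -0.589 0.507 -0.630
outer loop
vertex -3.453 2.442 -1.217
vertex -3.349 2.906 -0.941
vertex -3.027 2.758 -1.361
endloop
endfacet
facet normal 0.229 -0.642 -0.731
outer loop
vertex -3.453 2.442 -1.217
vertex -3.027 2.758 -1.361
vertex -2.834 1.91 -0.556
endloop
endfacet
facet normal 0.230 -0.642 -0.731
outer loop
vertex -2.834 1.91 -0.556
vertex -3.027 2.758 -1.361
vertex -2.408 2.227 -0.7
endloop
endfacet
facet normal 0.590 -0.506 0.629
outer loop
vertex -2.834 1.91 -0.556
vertex -2.408 2.227 -0.7
vertex -2.731 2.374 -0.279
endloop
endfacet
facet normal -0.142 -0.816 -0.560
outer loop
vertex -1.541 -4.921 2.772
vertex -2.199 -4.483 2.301
vertex -1.297 -4.52 2.126
endloop
endfacet
facet normal 0.916 0.078 0.394
outer loop
vertex -1.541 -4.921 2.772
vertex -1.297 -4.52 2.126
vertex -1.941 -2.997 3.319
endloop
endfacet
facet normal -0.142 -0.816 -0.560
outer loop
vertex -1.297 -4.52 2.126
vertex -2.199 -4.483 2.301
vertex -1.732 -4.092 1.612
endloop
endfacet
facet normal 0.811 0.533 -0.243
outer loop
vertex -1.297 -4.52 2.126
vertex -1.732 -4.092 1.612
vertex -1.941 -2.997 3.319
endloop
endfacet
facet normal -0.142 -0.817 -0.560
outer loop
vertex -1.732 -4.092 1.612
vertex -2.199 -4.483 2.301
vertex -2.519 -3.958 1.616
endloop
endfacet
facet normal 0.141 0.841 -0.522
outer loop
vertex -1.732 -4.092 1.612
vertex -2.519 -3.958 1.616
vertex -1.941 -2.997 3.319
endloop
endfacet
facet normal -0.142 -0.817 -0.559
outer loop
vertex -2.519 -3.958 1.616
vertex -2.199 -4.483 2.301
vertex -3.065 -4.219 2.136
endloop
endfacet
facet normal -0.592 0.771 -0.234
outer loop
vertex -2.519 -3.958 1.616
vertex -3.065 -4.219 2.136
vertex -1.941 -2.997 3.319
endloop
endfacet
facet normal -0.142 -0.816 -0.560
outer loop
vertex -3.065 -4.219 2.136
vertex -2.199 -4.483 2.301
vertex -2.96 -4.679 2.78
endloop
endfacet
facet normal -0.834 0.376 0.404
outer loop
vertex -3.065 -4.219 2.136
vertex -2.96 -4.679 2.78
vertex -1.941 -2.997 3.319
endloop
endfacet
facet normal -0.142 -0.816 -0.560
outer loop
vertex -2.96 -4.679 2.78
vertex -2.199 -4.483 2.301
vertex -2.282 -4.991 3.063
endloop
endfacet
facet normal -0.404 -0.048 0.914
outer loop
vertex -2.96 -4.679 2.78
vertex -2.282 -4.991 3.063
vertex -1.941 -2.997 3.319
endloop
endfacet
facet normal -0.143 -0.816 -0.560
outer loop
vertex -2.282 -4.991 3.063
vertex -2.199 -4.483 2.301
vertex -1.541 -4.921 2.772
endloop
endfacet
facet normal 0.374 -0.181 0.910
outer loop
vertex -2.282 -4.991 3.063
vertex -1.541 -4.921 2.772
vertex -1.941 -2.997 3.319
endloop
endfacet

endsolid


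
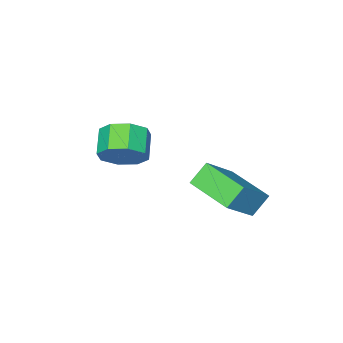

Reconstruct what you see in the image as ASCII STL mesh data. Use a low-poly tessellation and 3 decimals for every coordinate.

solid 
facet normal -0.720 -0.108 -0.685
outer loop
vertex 0.9 1.881 -1.601
vertex 0.83 3.539 -1.789
vertex 1.537 1.833 -2.263
endloop
endfacet
facet normal 0.042 -0.993 0.112
outer loop
vertex 2.79 2.021 -1.071
vertex 0.9 1.881 -1.601
vertex 1.537 1.833 -2.263
endloop
endfacet
facet normal -0.720 -0.108 -0.685
outer loop
vertex 1.537 1.833 -2.263
vertex 0.83 3.539 -1.789
vertex 1.467 3.491 -2.451
endloop
endfacet
facet normal 0.692 -0.052 -0.720
outer loop
vertex 1.467 3.491 -2.451
vertex 2.79 2.021 -1.071
vertex 1.537 1.833 -2.263
endloop
endfacet
facet normal -0.692 0.052 0.720
outer loop
vertex 0.9 1.881 -1.601
vertex 2.083 3.727 -0.597
vertex 0.83 3.539 -1.789
endloop
endfacet
facet normal 0.042 -0.993 0.112
outer loop
vertex 2.153 2.069 -0.409
vertex 0.9 1.881 -1.601
vertex 2.79 2.021 -1.071
endloop
endfacet
facet normal -0.692 0.052 0.720
outer loop
vertex 2.153 2.069 -0.409
vertex 2.083 3.727 -0.597
vertex 0.9 1.881 -1.601
endloop
endfacet
facet normal -0.042 0.993 -0.112
outer loop
vertex 0.83 3.539 -1.789
vertex 2.083 3.727 -0.597
vertex 1.467 3.491 -2.451
endloop
endfacet
facet normal 0.692 -0.052 -0.720
outer loop
vertex 2.72 3.679 -1.259
vertex 2.79 2.021 -1.071
vertex 1.467 3.491 -2.451
endloop
endfacet
facet normal -0.042 0.993 -0.112
outer loop
vertex 1.467 3.491 -2.451
vertex 2.083 3.727 -0.597
vertex 2.72 3.679 -1.259
endloop
endfacet
facet normal 0.720 0.108 0.685
outer loop
vertex 2.72 3.679 -1.259
vertex 2.153 2.069 -0.409
vertex 2.79 2.021 -1.071
endloop
endfacet
facet normal 0.720 0.108 0.685
outer loop
vertex 2.083 3.727 -0.597
vertex 2.153 2.069 -0.409
vertex 2.72 3.679 -1.259
endloop
endfacet
facet normal 0.598 0.632 -0.492
outer loop
vertex 4.197 -0.257 -0.117
vertex 3.641 -0.221 -0.746
vertex 3.765 0.213 -0.038
endloop
endfacet
facet normal 0.437 0.257 0.862
outer loop
vertex 4.197 -0.257 -0.117
vertex 3.765 0.213 -0.038
vertex 3.575 -0.915 0.395
endloop
endfacet
facet normal 0.437 0.257 0.862
outer loop
vertex 3.575 -0.915 0.395
vertex 3.765 0.213 -0.038
vertex 3.143 -0.445 0.474
endloop
endfacet
facet normal -0.598 -0.632 0.492
outer loop
vertex 3.575 -0.915 0.395
vertex 3.143 -0.445 0.474
vertex 3.019 -0.879 -0.234
endloop
endfacet
facet normal 0.598 0.632 -0.492
outer loop
vertex 3.765 0.213 -0.038
vertex 3.641 -0.221 -0.746
vertex 3.261 0.429 -0.373
endloop
endfacet
facet normal -0.164 0.698 0.697
outer loop
vertex 3.765 0.213 -0.038
vertex 3.261 0.429 -0.373
vertex 3.143 -0.445 0.474
endloop
endfacet
facet normal -0.164 0.698 0.697
outer loop
vertex 3.143 -0.445 0.474
vertex 3.261 0.429 -0.373
vertex 2.639 -0.229 0.139
endloop
endfacet
facet normal -0.598 -0.632 0.492
outer loop
vertex 3.143 -0.445 0.474
vertex 2.639 -0.229 0.139
vertex 3.019 -0.879 -0.234
endloop
endfacet
facet normal 0.599 0.632 -0.492
outer loop
vertex 3.261 0.429 -0.373
vertex 3.641 -0.221 -0.746
vertex 2.98 0.264 -0.927
endloop
endfacet
facet normal -0.672 0.731 0.123
outer loop
vertex 3.261 0.429 -0.373
vertex 2.98 0.264 -0.927
vertex 2.639 -0.229 0.139
endloop
endfacet
facet normal -0.671 0.731 0.124
outer loop
vertex 2.639 -0.229 0.139
vertex 2.98 0.264 -0.927
vertex 2.357 -0.394 -0.415
endloop
endfacet
facet normal -0.598 -0.632 0.493
outer loop
vertex 2.639 -0.229 0.139
vertex 2.357 -0.394 -0.415
vertex 3.019 -0.879 -0.234
endloop
endfacet
facet normal 0.598 0.632 -0.493
outer loop
vertex 2.98 0.264 -0.927
vertex 3.641 -0.221 -0.746
vertex 3.085 -0.185 -1.375
endloop
endfacet
facet normal -0.784 0.337 -0.521
outer loop
vertex 2.98 0.264 -0.927
vertex 3.085 -0.185 -1.375
vertex 2.357 -0.394 -0.415
endloop
endfacet
facet normal -0.784 0.335 -0.522
outer loop
vertex 2.357 -0.394 -0.415
vertex 3.085 -0.185 -1.375
vertex 2.463 -0.843 -0.863
endloop
endfacet
facet normal -0.598 -0.632 0.492
outer loop
vertex 2.357 -0.394 -0.415
vertex 2.463 -0.843 -0.863
vertex 3.019 -0.879 -0.234
endloop
endfacet
facet normal 0.598 0.632 -0.492
outer loop
vertex 3.085 -0.185 -1.375
vertex 3.641 -0.221 -0.746
vertex 3.517 -0.655 -1.454
endloop
endfacet
facet normal -0.437 -0.257 -0.862
outer loop
vertex 3.085 -0.185 -1.375
vertex 3.517 -0.655 -1.454
vertex 2.463 -0.843 -0.863
endloop
endfacet
facet normal -0.437 -0.257 -0.862
outer loop
vertex 2.463 -0.843 -0.863
vertex 3.517 -0.655 -1.454
vertex 2.895 -1.313 -0.942
endloop
endfacet
facet normal -0.598 -0.632 0.492
outer loop
vertex 2.463 -0.843 -0.863
vertex 2.895 -1.313 -0.942
vertex 3.019 -0.879 -0.234
endloop
endfacet
facet normal 0.598 0.632 -0.492
outer loop
vertex 3.517 -0.655 -1.454
vertex 3.641 -0.221 -0.746
vertex 4.021 -0.871 -1.119
endloop
endfacet
facet normal 0.164 -0.698 -0.697
outer loop
vertex 3.517 -0.655 -1.454
vertex 4.021 -0.871 -1.119
vertex 2.895 -1.313 -0.942
endloop
endfacet
facet normal 0.164 -0.698 -0.697
outer loop
vertex 2.895 -1.313 -0.942
vertex 4.021 -0.871 -1.119
vertex 3.399 -1.529 -0.607
endloop
endfacet
facet normal -0.598 -0.632 0.492
outer loop
vertex 2.895 -1.313 -0.942
vertex 3.399 -1.529 -0.607
vertex 3.019 -0.879 -0.234
endloop
endfacet
facet normal 0.598 0.632 -0.493
outer loop
vertex 4.021 -0.871 -1.119
vertex 3.641 -0.221 -0.746
vertex 4.303 -0.706 -0.565
endloop
endfacet
facet normal 0.671 -0.731 -0.124
outer loop
vertex 4.021 -0.871 -1.119
vertex 4.303 -0.706 -0.565
vertex 3.399 -1.529 -0.607
endloop
endfacet
facet normal 0.671 -0.731 -0.123
outer loop
vertex 3.399 -1.529 -0.607
vertex 4.303 -0.706 -0.565
vertex 3.68 -1.364 -0.053
endloop
endfacet
facet normal -0.599 -0.632 0.492
outer loop
vertex 3.399 -1.529 -0.607
vertex 3.68 -1.364 -0.053
vertex 3.019 -0.879 -0.234
endloop
endfacet
facet normal 0.598 0.632 -0.492
outer loop
vertex 4.303 -0.706 -0.565
vertex 3.641 -0.221 -0.746
vertex 4.197 -0.257 -0.117
endloop
endfacet
facet normal 0.784 -0.336 0.522
outer loop
vertex 4.303 -0.706 -0.565
vertex 4.197 -0.257 -0.117
vertex 3.68 -1.364 -0.053
endloop
endfacet
facet normal 0.785 -0.336 0.521
outer loop
vertex 3.68 -1.364 -0.053
vertex 4.197 -0.257 -0.117
vertex 3.575 -0.915 0.395
endloop
endfacet
facet normal -0.598 -0.632 0.493
outer loop
vertex 3.68 -1.364 -0.053
vertex 3.575 -0.915 0.395
vertex 3.019 -0.879 -0.234
endloop
endfacet

endsolid


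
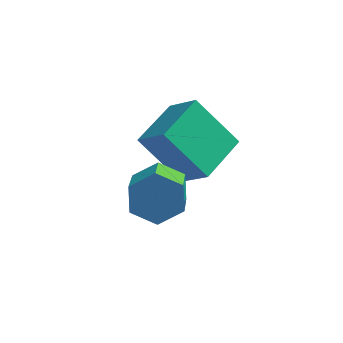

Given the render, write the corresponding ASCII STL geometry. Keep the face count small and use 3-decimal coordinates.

solid 
facet normal -0.212 0.856 -0.471
outer loop
vertex -1.302 2.039 -3.139
vertex -2.09 2.033 -2.795
vertex -1.443 2.421 -2.382
endloop
endfacet
facet normal 0.963 0.265 0.046
outer loop
vertex -1.302 2.039 -3.139
vertex -1.443 2.421 -2.382
vertex -0.882 0.354 -2.21
endloop
endfacet
facet normal 0.963 0.265 0.047
outer loop
vertex -0.882 0.354 -2.21
vertex -1.443 2.421 -2.382
vertex -1.024 0.736 -1.452
endloop
endfacet
facet normal 0.214 -0.856 0.471
outer loop
vertex -0.882 0.354 -2.21
vertex -1.024 0.736 -1.452
vertex -1.67 0.347 -1.865
endloop
endfacet
facet normal -0.213 0.856 -0.471
outer loop
vertex -1.443 2.421 -2.382
vertex -2.09 2.033 -2.795
vertex -2.231 2.415 -2.037
endloop
endfacet
facet normal 0.340 0.518 0.785
outer loop
vertex -1.443 2.421 -2.382
vertex -2.231 2.415 -2.037
vertex -1.024 0.736 -1.452
endloop
endfacet
facet normal 0.339 0.517 0.786
outer loop
vertex -1.024 0.736 -1.452
vertex -2.231 2.415 -2.037
vertex -1.812 0.73 -1.108
endloop
endfacet
facet normal 0.213 -0.855 0.473
outer loop
vertex -1.024 0.736 -1.452
vertex -1.812 0.73 -1.108
vertex -1.67 0.347 -1.865
endloop
endfacet
facet normal -0.214 0.856 -0.471
outer loop
vertex -2.231 2.415 -2.037
vertex -2.09 2.033 -2.795
vertex -2.878 2.026 -2.45
endloop
endfacet
facet normal -0.624 0.253 0.740
outer loop
vertex -2.231 2.415 -2.037
vertex -2.878 2.026 -2.45
vertex -1.812 0.73 -1.108
endloop
endfacet
facet normal -0.624 0.252 0.739
outer loop
vertex -1.812 0.73 -1.108
vertex -2.878 2.026 -2.45
vertex -2.458 0.341 -1.521
endloop
endfacet
facet normal 0.213 -0.855 0.473
outer loop
vertex -1.812 0.73 -1.108
vertex -2.458 0.341 -1.521
vertex -1.67 0.347 -1.865
endloop
endfacet
facet normal -0.214 0.856 -0.471
outer loop
vertex -2.878 2.026 -2.45
vertex -2.09 2.033 -2.795
vertex -2.736 1.644 -3.208
endloop
endfacet
facet normal -0.963 -0.266 -0.047
outer loop
vertex -2.878 2.026 -2.45
vertex -2.736 1.644 -3.208
vertex -2.458 0.341 -1.521
endloop
endfacet
facet normal -0.963 -0.265 -0.046
outer loop
vertex -2.458 0.341 -1.521
vertex -2.736 1.644 -3.208
vertex -2.317 -0.041 -2.278
endloop
endfacet
facet normal 0.212 -0.856 0.471
outer loop
vertex -2.458 0.341 -1.521
vertex -2.317 -0.041 -2.278
vertex -1.67 0.347 -1.865
endloop
endfacet
facet normal -0.213 0.855 -0.473
outer loop
vertex -2.736 1.644 -3.208
vertex -2.09 2.033 -2.795
vertex -1.948 1.65 -3.552
endloop
endfacet
facet normal -0.339 -0.518 -0.785
outer loop
vertex -2.736 1.644 -3.208
vertex -1.948 1.65 -3.552
vertex -2.317 -0.041 -2.278
endloop
endfacet
facet normal -0.340 -0.517 -0.785
outer loop
vertex -2.317 -0.041 -2.278
vertex -1.948 1.65 -3.552
vertex -1.529 -0.035 -2.623
endloop
endfacet
facet normal 0.213 -0.856 0.471
outer loop
vertex -2.317 -0.041 -2.278
vertex -1.529 -0.035 -2.623
vertex -1.67 0.347 -1.865
endloop
endfacet
facet normal -0.213 0.855 -0.473
outer loop
vertex -1.948 1.65 -3.552
vertex -2.09 2.033 -2.795
vertex -1.302 2.039 -3.139
endloop
endfacet
facet normal 0.624 -0.252 -0.739
outer loop
vertex -1.948 1.65 -3.552
vertex -1.302 2.039 -3.139
vertex -1.529 -0.035 -2.623
endloop
endfacet
facet normal 0.624 -0.252 -0.740
outer loop
vertex -1.529 -0.035 -2.623
vertex -1.302 2.039 -3.139
vertex -0.882 0.354 -2.21
endloop
endfacet
facet normal 0.214 -0.856 0.471
outer loop
vertex -1.529 -0.035 -2.623
vertex -0.882 0.354 -2.21
vertex -1.67 0.347 -1.865
endloop
endfacet
facet normal -0.716 0.353 -0.602
outer loop
vertex -3.026 3.012 -1.672
vertex -2.542 4.677 -1.271
vertex -1.721 3.007 -3.227
endloop
endfacet
facet normal -0.271 -0.936 -0.225
outer loop
vertex -0.818 2.563 -2.469
vertex -3.026 3.012 -1.672
vertex -1.721 3.007 -3.227
endloop
endfacet
facet normal -0.716 0.353 -0.602
outer loop
vertex -1.721 3.007 -3.227
vertex -2.542 4.677 -1.271
vertex -1.237 4.673 -2.826
endloop
endfacet
facet normal 0.642 -0.002 -0.766
outer loop
vertex -1.237 4.673 -2.826
vertex -0.818 2.563 -2.469
vertex -1.721 3.007 -3.227
endloop
endfacet
facet normal -0.642 0.002 0.766
outer loop
vertex -3.026 3.012 -1.672
vertex -1.639 4.233 -0.513
vertex -2.542 4.677 -1.271
endloop
endfacet
facet normal -0.272 -0.936 -0.226
outer loop
vertex -2.123 2.567 -0.914
vertex -3.026 3.012 -1.672
vertex -0.818 2.563 -2.469
endloop
endfacet
facet normal -0.642 0.002 0.766
outer loop
vertex -2.123 2.567 -0.914
vertex -1.639 4.233 -0.513
vertex -3.026 3.012 -1.672
endloop
endfacet
facet normal 0.271 0.936 0.225
outer loop
vertex -2.542 4.677 -1.271
vertex -1.639 4.233 -0.513
vertex -1.237 4.673 -2.826
endloop
endfacet
facet normal 0.642 -0.002 -0.766
outer loop
vertex -0.334 4.228 -2.068
vertex -0.818 2.563 -2.469
vertex -1.237 4.673 -2.826
endloop
endfacet
facet normal 0.272 0.936 0.225
outer loop
vertex -1.237 4.673 -2.826
vertex -1.639 4.233 -0.513
vertex -0.334 4.228 -2.068
endloop
endfacet
facet normal 0.716 -0.353 0.602
outer loop
vertex -0.334 4.228 -2.068
vertex -2.123 2.567 -0.914
vertex -0.818 2.563 -2.469
endloop
endfacet
facet normal 0.716 -0.353 0.602
outer loop
vertex -1.639 4.233 -0.513
vertex -2.123 2.567 -0.914
vertex -0.334 4.228 -2.068
endloop
endfacet

endsolid


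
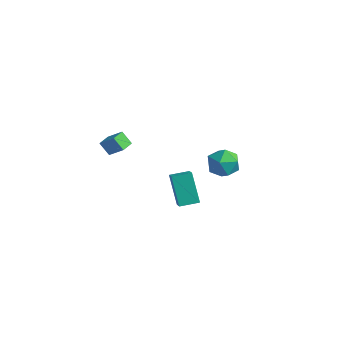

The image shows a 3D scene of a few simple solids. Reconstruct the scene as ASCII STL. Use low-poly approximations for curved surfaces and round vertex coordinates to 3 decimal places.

solid 
facet normal -0.672 0.511 -0.536
outer loop
vertex -1.412 -1.777 -0.685
vertex -0.766 -0.776 -0.54
vertex -0.334 -2.216 -2.457
endloop
endfacet
facet normal -0.538 -0.834 -0.121
outer loop
vertex 0.466 -2.824 -1.82
vertex -1.412 -1.777 -0.685
vertex -0.334 -2.216 -2.457
endloop
endfacet
facet normal -0.672 0.511 -0.536
outer loop
vertex -0.334 -2.216 -2.457
vertex -0.766 -0.776 -0.54
vertex 0.312 -1.215 -2.312
endloop
endfacet
facet normal 0.508 -0.207 -0.836
outer loop
vertex 0.312 -1.215 -2.312
vertex 0.466 -2.824 -1.82
vertex -0.334 -2.216 -2.457
endloop
endfacet
facet normal -0.508 0.207 0.836
outer loop
vertex -1.412 -1.777 -0.685
vertex 0.034 -1.384 0.097
vertex -0.766 -0.776 -0.54
endloop
endfacet
facet normal -0.538 -0.834 -0.121
outer loop
vertex -0.612 -2.385 -0.048
vertex -1.412 -1.777 -0.685
vertex 0.466 -2.824 -1.82
endloop
endfacet
facet normal -0.508 0.207 0.836
outer loop
vertex -0.612 -2.385 -0.048
vertex 0.034 -1.384 0.097
vertex -1.412 -1.777 -0.685
endloop
endfacet
facet normal 0.538 0.834 0.121
outer loop
vertex -0.766 -0.776 -0.54
vertex 0.034 -1.384 0.097
vertex 0.312 -1.215 -2.312
endloop
endfacet
facet normal 0.508 -0.207 -0.836
outer loop
vertex 1.112 -1.823 -1.675
vertex 0.466 -2.824 -1.82
vertex 0.312 -1.215 -2.312
endloop
endfacet
facet normal 0.538 0.834 0.121
outer loop
vertex 0.312 -1.215 -2.312
vertex 0.034 -1.384 0.097
vertex 1.112 -1.823 -1.675
endloop
endfacet
facet normal 0.672 -0.511 0.536
outer loop
vertex 1.112 -1.823 -1.675
vertex -0.612 -2.385 -0.048
vertex 0.466 -2.824 -1.82
endloop
endfacet
facet normal 0.672 -0.511 0.536
outer loop
vertex 0.034 -1.384 0.097
vertex -0.612 -2.385 -0.048
vertex 1.112 -1.823 -1.675
endloop
endfacet
facet normal -0.745 -0.189 -0.640
outer loop
vertex -4.663 -4.141 1.618
vertex -4.883 -3.279 1.619
vertex -4.043 -3.982 0.849
endloop
endfacet
facet normal 0.248 -0.969 -0.001
outer loop
vertex -3.097 -3.741 1.661
vertex -4.663 -4.141 1.618
vertex -4.043 -3.982 0.849
endloop
endfacet
facet normal -0.745 -0.190 -0.639
outer loop
vertex -4.043 -3.982 0.849
vertex -4.883 -3.279 1.619
vertex -4.264 -3.119 0.85
endloop
endfacet
facet normal 0.619 0.159 -0.769
outer loop
vertex -4.264 -3.119 0.85
vertex -3.097 -3.741 1.661
vertex -4.043 -3.982 0.849
endloop
endfacet
facet normal -0.619 -0.159 0.769
outer loop
vertex -4.663 -4.141 1.618
vertex -3.937 -3.038 2.431
vertex -4.883 -3.279 1.619
endloop
endfacet
facet normal 0.248 -0.969 -0.002
outer loop
vertex -3.716 -3.901 2.43
vertex -4.663 -4.141 1.618
vertex -3.097 -3.741 1.661
endloop
endfacet
facet normal -0.619 -0.159 0.769
outer loop
vertex -3.716 -3.901 2.43
vertex -3.937 -3.038 2.431
vertex -4.663 -4.141 1.618
endloop
endfacet
facet normal -0.248 0.969 0.002
outer loop
vertex -4.883 -3.279 1.619
vertex -3.937 -3.038 2.431
vertex -4.264 -3.119 0.85
endloop
endfacet
facet normal 0.619 0.159 -0.769
outer loop
vertex -3.317 -2.879 1.662
vertex -3.097 -3.741 1.661
vertex -4.264 -3.119 0.85
endloop
endfacet
facet normal -0.247 0.969 0.001
outer loop
vertex -4.264 -3.119 0.85
vertex -3.937 -3.038 2.431
vertex -3.317 -2.879 1.662
endloop
endfacet
facet normal 0.745 0.189 0.639
outer loop
vertex -3.317 -2.879 1.662
vertex -3.716 -3.901 2.43
vertex -3.097 -3.741 1.661
endloop
endfacet
facet normal 0.745 0.190 0.640
outer loop
vertex -3.937 -3.038 2.431
vertex -3.716 -3.901 2.43
vertex -3.317 -2.879 1.662
endloop
endfacet
facet normal -0.455 0.891 0.004
outer loop
vertex 3.317 -1.991 3.026
vertex 2.882 -2.217 3.956
vertex 3.818 -1.739 3.915
endloop
endfacet
facet normal 0.163 0.921 -0.353
outer loop
vertex 3.317 -1.991 3.026
vertex 3.818 -1.739 3.915
vertex 4.354 -2.144 3.107
endloop
endfacet
facet normal 0.135 0.446 -0.885
outer loop
vertex 3.317 -1.991 3.026
vertex 4.354 -2.144 3.107
vertex 3.75 -2.872 2.648
endloop
endfacet
facet normal -0.501 0.122 -0.857
outer loop
vertex 3.317 -1.991 3.026
vertex 3.75 -2.872 2.648
vertex 2.84 -2.917 3.173
endloop
endfacet
facet normal -0.865 0.397 -0.308
outer loop
vertex 3.317 -1.991 3.026
vertex 2.84 -2.917 3.173
vertex 2.882 -2.217 3.956
endloop
endfacet
facet normal 0.684 0.723 0.092
outer loop
vertex 4.354 -2.144 3.107
vertex 3.818 -1.739 3.915
vertex 4.56 -2.463 4.087
endloop
endfacet
facet normal -0.315 0.674 0.668
outer loop
vertex 3.818 -1.739 3.915
vertex 2.882 -2.217 3.956
vertex 3.65 -2.508 4.612
endloop
endfacet
facet normal -0.978 -0.126 0.165
outer loop
vertex 2.882 -2.217 3.956
vertex 2.84 -2.917 3.173
vertex 3.046 -3.236 4.153
endloop
endfacet
facet normal -0.389 -0.571 -0.723
outer loop
vertex 2.84 -2.917 3.173
vertex 3.75 -2.872 2.648
vertex 3.582 -3.641 3.345
endloop
endfacet
facet normal 0.639 -0.046 -0.768
outer loop
vertex 3.75 -2.872 2.648
vertex 4.354 -2.144 3.107
vertex 4.518 -3.163 3.304
endloop
endfacet
facet normal 0.501 -0.122 0.857
outer loop
vertex 4.083 -3.389 4.234
vertex 4.56 -2.463 4.087
vertex 3.65 -2.508 4.612
endloop
endfacet
facet normal -0.135 -0.446 0.885
outer loop
vertex 4.083 -3.389 4.234
vertex 3.65 -2.508 4.612
vertex 3.046 -3.236 4.153
endloop
endfacet
facet normal -0.163 -0.921 0.353
outer loop
vertex 4.083 -3.389 4.234
vertex 3.046 -3.236 4.153
vertex 3.582 -3.641 3.345
endloop
endfacet
facet normal 0.455 -0.891 -0.004
outer loop
vertex 4.083 -3.389 4.234
vertex 3.582 -3.641 3.345
vertex 4.518 -3.163 3.304
endloop
endfacet
facet normal 0.865 -0.397 0.308
outer loop
vertex 4.083 -3.389 4.234
vertex 4.518 -3.163 3.304
vertex 4.56 -2.463 4.087
endloop
endfacet
facet normal 0.389 0.571 0.723
outer loop
vertex 3.65 -2.508 4.612
vertex 4.56 -2.463 4.087
vertex 3.818 -1.739 3.915
endloop
endfacet
facet normal -0.639 0.046 0.768
outer loop
vertex 3.046 -3.236 4.153
vertex 3.65 -2.508 4.612
vertex 2.882 -2.217 3.956
endloop
endfacet
facet normal -0.684 -0.723 -0.092
outer loop
vertex 3.582 -3.641 3.345
vertex 3.046 -3.236 4.153
vertex 2.84 -2.917 3.173
endloop
endfacet
facet normal 0.315 -0.674 -0.668
outer loop
vertex 4.518 -3.163 3.304
vertex 3.582 -3.641 3.345
vertex 3.75 -2.872 2.648
endloop
endfacet
facet normal 0.978 0.126 -0.165
outer loop
vertex 4.56 -2.463 4.087
vertex 4.518 -3.163 3.304
vertex 4.354 -2.144 3.107
endloop
endfacet

endsolid


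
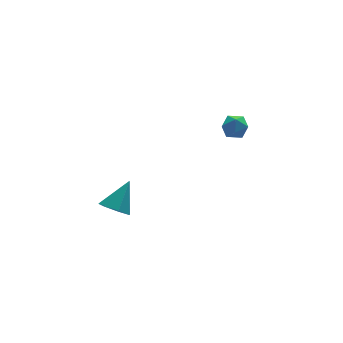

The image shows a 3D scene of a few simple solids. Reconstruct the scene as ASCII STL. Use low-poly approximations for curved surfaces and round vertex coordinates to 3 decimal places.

solid 
facet normal -0.581 -0.376 -0.722
outer loop
vertex -2.332 -1.446 -4.832
vertex -2.99 -1.278 -4.39
vertex -2.615 -0.811 -4.935
endloop
endfacet
facet normal 0.880 0.338 -0.334
outer loop
vertex -2.332 -1.446 -4.832
vertex -2.615 -0.811 -4.935
vertex -2.01 -0.642 -3.17
endloop
endfacet
facet normal -0.579 -0.378 -0.722
outer loop
vertex -2.615 -0.811 -4.935
vertex -2.99 -1.278 -4.39
vertex -3.181 -0.528 -4.629
endloop
endfacet
facet normal 0.346 0.915 -0.206
outer loop
vertex -2.615 -0.811 -4.935
vertex -3.181 -0.528 -4.629
vertex -2.01 -0.642 -3.17
endloop
endfacet
facet normal -0.579 -0.378 -0.722
outer loop
vertex -3.181 -0.528 -4.629
vertex -2.99 -1.278 -4.39
vertex -3.603 -0.81 -4.143
endloop
endfacet
facet normal -0.275 0.916 0.292
outer loop
vertex -3.181 -0.528 -4.629
vertex -3.603 -0.81 -4.143
vertex -2.01 -0.642 -3.17
endloop
endfacet
facet normal -0.579 -0.378 -0.722
outer loop
vertex -3.603 -0.81 -4.143
vertex -2.99 -1.278 -4.39
vertex -3.563 -1.445 -3.843
endloop
endfacet
facet normal -0.516 0.339 0.787
outer loop
vertex -3.603 -0.81 -4.143
vertex -3.563 -1.445 -3.843
vertex -2.01 -0.642 -3.17
endloop
endfacet
facet normal -0.580 -0.376 -0.722
outer loop
vertex -3.563 -1.445 -3.843
vertex -2.99 -1.278 -4.39
vertex -3.092 -1.954 -3.956
endloop
endfacet
facet normal -0.195 -0.381 0.904
outer loop
vertex -3.563 -1.445 -3.843
vertex -3.092 -1.954 -3.956
vertex -2.01 -0.642 -3.17
endloop
endfacet
facet normal -0.581 -0.376 -0.722
outer loop
vertex -3.092 -1.954 -3.956
vertex -2.99 -1.278 -4.39
vertex -2.544 -1.955 -4.396
endloop
endfacet
facet normal 0.446 -0.701 0.557
outer loop
vertex -3.092 -1.954 -3.956
vertex -2.544 -1.955 -4.396
vertex -2.01 -0.642 -3.17
endloop
endfacet
facet normal -0.581 -0.376 -0.722
outer loop
vertex -2.544 -1.955 -4.396
vertex -2.99 -1.278 -4.39
vertex -2.332 -1.446 -4.832
endloop
endfacet
facet normal 0.925 -0.381 0.005
outer loop
vertex -2.544 -1.955 -4.396
vertex -2.332 -1.446 -4.832
vertex -2.01 -0.642 -3.17
endloop
endfacet
facet normal -0.733 0.604 0.313
outer loop
vertex 3.002 0.301 -1.566
vertex 2.799 -0.203 -1.069
vertex 3.297 0.309 -0.891
endloop
endfacet
facet normal -0.180 0.981 0.067
outer loop
vertex 3.002 0.301 -1.566
vertex 3.297 0.309 -0.891
vertex 3.722 0.427 -1.48
endloop
endfacet
facet normal -0.065 0.790 -0.610
outer loop
vertex 3.002 0.301 -1.566
vertex 3.722 0.427 -1.48
vertex 3.487 -0.012 -2.023
endloop
endfacet
facet normal -0.549 0.293 -0.783
outer loop
vertex 3.002 0.301 -1.566
vertex 3.487 -0.012 -2.023
vertex 2.916 -0.401 -1.768
endloop
endfacet
facet normal -0.961 0.179 -0.211
outer loop
vertex 3.002 0.301 -1.566
vertex 2.916 -0.401 -1.768
vertex 2.799 -0.203 -1.069
endloop
endfacet
facet normal 0.397 0.801 0.447
outer loop
vertex 3.722 0.427 -1.48
vertex 3.297 0.309 -0.891
vertex 3.964 0.001 -0.932
endloop
endfacet
facet normal -0.499 0.191 0.846
outer loop
vertex 3.297 0.309 -0.891
vertex 2.799 -0.203 -1.069
vertex 3.393 -0.388 -0.677
endloop
endfacet
facet normal -0.867 -0.498 -0.004
outer loop
vertex 2.799 -0.203 -1.069
vertex 2.916 -0.401 -1.768
vertex 3.158 -0.827 -1.22
endloop
endfacet
facet normal -0.201 -0.313 -0.928
outer loop
vertex 2.916 -0.401 -1.768
vertex 3.487 -0.012 -2.023
vertex 3.583 -0.709 -1.809
endloop
endfacet
facet normal 0.581 0.491 -0.649
outer loop
vertex 3.487 -0.012 -2.023
vertex 3.722 0.427 -1.48
vertex 4.081 -0.197 -1.631
endloop
endfacet
facet normal 0.549 -0.293 0.783
outer loop
vertex 3.878 -0.701 -1.134
vertex 3.964 0.001 -0.932
vertex 3.393 -0.388 -0.677
endloop
endfacet
facet normal 0.065 -0.790 0.610
outer loop
vertex 3.878 -0.701 -1.134
vertex 3.393 -0.388 -0.677
vertex 3.158 -0.827 -1.22
endloop
endfacet
facet normal 0.180 -0.981 -0.067
outer loop
vertex 3.878 -0.701 -1.134
vertex 3.158 -0.827 -1.22
vertex 3.583 -0.709 -1.809
endloop
endfacet
facet normal 0.733 -0.604 -0.313
outer loop
vertex 3.878 -0.701 -1.134
vertex 3.583 -0.709 -1.809
vertex 4.081 -0.197 -1.631
endloop
endfacet
facet normal 0.961 -0.179 0.211
outer loop
vertex 3.878 -0.701 -1.134
vertex 4.081 -0.197 -1.631
vertex 3.964 0.001 -0.932
endloop
endfacet
facet normal 0.201 0.313 0.928
outer loop
vertex 3.393 -0.388 -0.677
vertex 3.964 0.001 -0.932
vertex 3.297 0.309 -0.891
endloop
endfacet
facet normal -0.581 -0.491 0.649
outer loop
vertex 3.158 -0.827 -1.22
vertex 3.393 -0.388 -0.677
vertex 2.799 -0.203 -1.069
endloop
endfacet
facet normal -0.397 -0.801 -0.447
outer loop
vertex 3.583 -0.709 -1.809
vertex 3.158 -0.827 -1.22
vertex 2.916 -0.401 -1.768
endloop
endfacet
facet normal 0.499 -0.191 -0.846
outer loop
vertex 4.081 -0.197 -1.631
vertex 3.583 -0.709 -1.809
vertex 3.487 -0.012 -2.023
endloop
endfacet
facet normal 0.867 0.498 0.004
outer loop
vertex 3.964 0.001 -0.932
vertex 4.081 -0.197 -1.631
vertex 3.722 0.427 -1.48
endloop
endfacet

endsolid


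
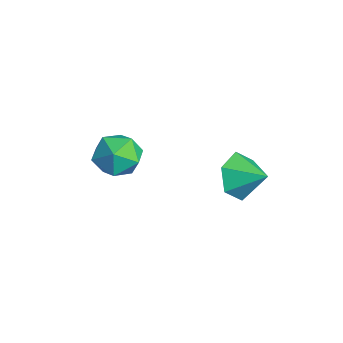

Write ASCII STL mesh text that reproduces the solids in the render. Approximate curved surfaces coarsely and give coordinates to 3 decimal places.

solid 
facet normal 0.310 0.874 0.373
outer loop
vertex -2.864 -0.78 -1.288
vertex -2.706 -1.202 -0.431
vertex -2.0 -1.17 -1.092
endloop
endfacet
facet normal 0.449 0.832 -0.326
outer loop
vertex -2.864 -0.78 -1.288
vertex -2.0 -1.17 -1.092
vertex -2.401 -1.295 -1.964
endloop
endfacet
facet normal -0.168 0.725 -0.668
outer loop
vertex -2.864 -0.78 -1.288
vertex -2.401 -1.295 -1.964
vertex -3.354 -1.403 -1.842
endloop
endfacet
facet normal -0.689 0.702 -0.180
outer loop
vertex -2.864 -0.78 -1.288
vertex -3.354 -1.403 -1.842
vertex -3.543 -1.346 -0.895
endloop
endfacet
facet normal -0.394 0.794 0.463
outer loop
vertex -2.864 -0.78 -1.288
vertex -3.543 -1.346 -0.895
vertex -2.706 -1.202 -0.431
endloop
endfacet
facet normal 0.862 0.260 -0.434
outer loop
vertex -2.401 -1.295 -1.964
vertex -2.0 -1.17 -1.092
vertex -1.957 -2.034 -1.525
endloop
endfacet
facet normal 0.638 0.329 0.697
outer loop
vertex -2.0 -1.17 -1.092
vertex -2.706 -1.202 -0.431
vertex -2.146 -1.977 -0.578
endloop
endfacet
facet normal -0.501 0.199 0.842
outer loop
vertex -2.706 -1.202 -0.431
vertex -3.543 -1.346 -0.895
vertex -3.099 -2.085 -0.456
endloop
endfacet
facet normal -0.979 0.051 -0.198
outer loop
vertex -3.543 -1.346 -0.895
vertex -3.354 -1.403 -1.842
vertex -3.5 -2.21 -1.328
endloop
endfacet
facet normal -0.136 0.089 -0.987
outer loop
vertex -3.354 -1.403 -1.842
vertex -2.401 -1.295 -1.964
vertex -2.794 -2.178 -1.989
endloop
endfacet
facet normal 0.689 -0.702 0.180
outer loop
vertex -2.636 -2.6 -1.132
vertex -1.957 -2.034 -1.525
vertex -2.146 -1.977 -0.578
endloop
endfacet
facet normal 0.168 -0.725 0.668
outer loop
vertex -2.636 -2.6 -1.132
vertex -2.146 -1.977 -0.578
vertex -3.099 -2.085 -0.456
endloop
endfacet
facet normal -0.449 -0.832 0.326
outer loop
vertex -2.636 -2.6 -1.132
vertex -3.099 -2.085 -0.456
vertex -3.5 -2.21 -1.328
endloop
endfacet
facet normal -0.310 -0.874 -0.373
outer loop
vertex -2.636 -2.6 -1.132
vertex -3.5 -2.21 -1.328
vertex -2.794 -2.178 -1.989
endloop
endfacet
facet normal 0.394 -0.794 -0.463
outer loop
vertex -2.636 -2.6 -1.132
vertex -2.794 -2.178 -1.989
vertex -1.957 -2.034 -1.525
endloop
endfacet
facet normal 0.979 -0.051 0.198
outer loop
vertex -2.146 -1.977 -0.578
vertex -1.957 -2.034 -1.525
vertex -2.0 -1.17 -1.092
endloop
endfacet
facet normal 0.136 -0.089 0.987
outer loop
vertex -3.099 -2.085 -0.456
vertex -2.146 -1.977 -0.578
vertex -2.706 -1.202 -0.431
endloop
endfacet
facet normal -0.862 -0.260 0.434
outer loop
vertex -3.5 -2.21 -1.328
vertex -3.099 -2.085 -0.456
vertex -3.543 -1.346 -0.895
endloop
endfacet
facet normal -0.638 -0.329 -0.697
outer loop
vertex -2.794 -2.178 -1.989
vertex -3.5 -2.21 -1.328
vertex -3.354 -1.403 -1.842
endloop
endfacet
facet normal 0.501 -0.199 -0.842
outer loop
vertex -1.957 -2.034 -1.525
vertex -2.794 -2.178 -1.989
vertex -2.401 -1.295 -1.964
endloop
endfacet
facet normal -0.693 -0.576 -0.433
outer loop
vertex -1.219 2.151 -3.311
vertex -1.776 2.216 -2.507
vertex -1.875 2.875 -3.225
endloop
endfacet
facet normal 0.615 0.616 -0.492
outer loop
vertex -1.219 2.151 -3.311
vertex -1.875 2.875 -3.225
vertex -0.924 2.924 -1.973
endloop
endfacet
facet normal -0.693 -0.576 -0.433
outer loop
vertex -1.875 2.875 -3.225
vertex -1.776 2.216 -2.507
vertex -2.431 2.939 -2.421
endloop
endfacet
facet normal 0.028 0.998 -0.060
outer loop
vertex -1.875 2.875 -3.225
vertex -2.431 2.939 -2.421
vertex -0.924 2.924 -1.973
endloop
endfacet
facet normal -0.693 -0.576 -0.434
outer loop
vertex -2.431 2.939 -2.421
vertex -1.776 2.216 -2.507
vertex -2.333 2.28 -1.703
endloop
endfacet
facet normal -0.194 0.709 0.678
outer loop
vertex -2.431 2.939 -2.421
vertex -2.333 2.28 -1.703
vertex -0.924 2.924 -1.973
endloop
endfacet
facet normal -0.692 -0.576 -0.434
outer loop
vertex -2.333 2.28 -1.703
vertex -1.776 2.216 -2.507
vertex -1.677 1.556 -1.788
endloop
endfacet
facet normal 0.171 0.039 0.985
outer loop
vertex -2.333 2.28 -1.703
vertex -1.677 1.556 -1.788
vertex -0.924 2.924 -1.973
endloop
endfacet
facet normal -0.693 -0.576 -0.433
outer loop
vertex -1.677 1.556 -1.788
vertex -1.776 2.216 -2.507
vertex -1.121 1.492 -2.592
endloop
endfacet
facet normal 0.759 -0.343 0.553
outer loop
vertex -1.677 1.556 -1.788
vertex -1.121 1.492 -2.592
vertex -0.924 2.924 -1.973
endloop
endfacet
facet normal -0.693 -0.576 -0.434
outer loop
vertex -1.121 1.492 -2.592
vertex -1.776 2.216 -2.507
vertex -1.219 2.151 -3.311
endloop
endfacet
facet normal 0.981 -0.055 -0.184
outer loop
vertex -1.121 1.492 -2.592
vertex -1.219 2.151 -3.311
vertex -0.924 2.924 -1.973
endloop
endfacet

endsolid


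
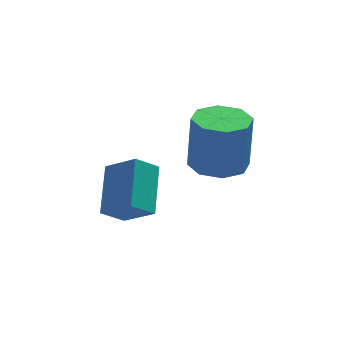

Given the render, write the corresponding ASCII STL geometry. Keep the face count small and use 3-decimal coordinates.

solid 
facet normal -0.081 -0.109 -0.991
outer loop
vertex 1.909 3.061 -3.246
vertex 0.884 3.224 -3.18
vertex 1.719 3.83 -3.315
endloop
endfacet
facet normal 0.968 0.230 -0.105
outer loop
vertex 1.909 3.061 -3.246
vertex 1.719 3.83 -3.315
vertex 2.081 3.293 -1.145
endloop
endfacet
facet normal 0.967 0.231 -0.104
outer loop
vertex 2.081 3.293 -1.145
vertex 1.719 3.83 -3.315
vertex 1.89 4.062 -1.215
endloop
endfacet
facet normal 0.080 0.110 0.991
outer loop
vertex 2.081 3.293 -1.145
vertex 1.89 4.062 -1.215
vertex 1.056 3.456 -1.08
endloop
endfacet
facet normal -0.081 -0.109 -0.991
outer loop
vertex 1.719 3.83 -3.315
vertex 0.884 3.224 -3.18
vertex 1.039 4.245 -3.305
endloop
endfacet
facet normal 0.515 0.847 -0.135
outer loop
vertex 1.719 3.83 -3.315
vertex 1.039 4.245 -3.305
vertex 1.89 4.062 -1.215
endloop
endfacet
facet normal 0.515 0.847 -0.135
outer loop
vertex 1.89 4.062 -1.215
vertex 1.039 4.245 -3.305
vertex 1.21 4.477 -1.205
endloop
endfacet
facet normal 0.081 0.109 0.991
outer loop
vertex 1.89 4.062 -1.215
vertex 1.21 4.477 -1.205
vertex 1.056 3.456 -1.08
endloop
endfacet
facet normal -0.081 -0.109 -0.991
outer loop
vertex 1.039 4.245 -3.305
vertex 0.884 3.224 -3.18
vertex 0.269 4.061 -3.222
endloop
endfacet
facet normal -0.240 0.967 -0.087
outer loop
vertex 1.039 4.245 -3.305
vertex 0.269 4.061 -3.222
vertex 1.21 4.477 -1.205
endloop
endfacet
facet normal -0.240 0.967 -0.087
outer loop
vertex 1.21 4.477 -1.205
vertex 0.269 4.061 -3.222
vertex 0.44 4.293 -1.122
endloop
endfacet
facet normal 0.081 0.109 0.991
outer loop
vertex 1.21 4.477 -1.205
vertex 0.44 4.293 -1.122
vertex 1.056 3.456 -1.08
endloop
endfacet
facet normal -0.080 -0.109 -0.991
outer loop
vertex 0.269 4.061 -3.222
vertex 0.884 3.224 -3.18
vertex -0.141 3.387 -3.115
endloop
endfacet
facet normal -0.853 0.521 0.012
outer loop
vertex 0.269 4.061 -3.222
vertex -0.141 3.387 -3.115
vertex 0.44 4.293 -1.122
endloop
endfacet
facet normal -0.854 0.520 0.012
outer loop
vertex 0.44 4.293 -1.122
vertex -0.141 3.387 -3.115
vertex 0.031 3.619 -1.014
endloop
endfacet
facet normal 0.081 0.109 0.991
outer loop
vertex 0.44 4.293 -1.122
vertex 0.031 3.619 -1.014
vertex 1.056 3.456 -1.08
endloop
endfacet
facet normal -0.080 -0.110 -0.991
outer loop
vertex -0.141 3.387 -3.115
vertex 0.884 3.224 -3.18
vertex 0.05 2.618 -3.045
endloop
endfacet
facet normal -0.967 -0.231 0.105
outer loop
vertex -0.141 3.387 -3.115
vertex 0.05 2.618 -3.045
vertex 0.031 3.619 -1.014
endloop
endfacet
facet normal -0.968 -0.230 0.104
outer loop
vertex 0.031 3.619 -1.014
vertex 0.05 2.618 -3.045
vertex 0.221 2.85 -0.945
endloop
endfacet
facet normal 0.081 0.109 0.991
outer loop
vertex 0.031 3.619 -1.014
vertex 0.221 2.85 -0.945
vertex 1.056 3.456 -1.08
endloop
endfacet
facet normal -0.081 -0.109 -0.991
outer loop
vertex 0.05 2.618 -3.045
vertex 0.884 3.224 -3.18
vertex 0.73 2.203 -3.055
endloop
endfacet
facet normal -0.515 -0.847 0.135
outer loop
vertex 0.05 2.618 -3.045
vertex 0.73 2.203 -3.055
vertex 0.221 2.85 -0.945
endloop
endfacet
facet normal -0.515 -0.847 0.135
outer loop
vertex 0.221 2.85 -0.945
vertex 0.73 2.203 -3.055
vertex 0.901 2.435 -0.955
endloop
endfacet
facet normal 0.081 0.109 0.991
outer loop
vertex 0.221 2.85 -0.945
vertex 0.901 2.435 -0.955
vertex 1.056 3.456 -1.08
endloop
endfacet
facet normal -0.081 -0.109 -0.991
outer loop
vertex 0.73 2.203 -3.055
vertex 0.884 3.224 -3.18
vertex 1.5 2.387 -3.138
endloop
endfacet
facet normal 0.240 -0.967 0.087
outer loop
vertex 0.73 2.203 -3.055
vertex 1.5 2.387 -3.138
vertex 0.901 2.435 -0.955
endloop
endfacet
facet normal 0.240 -0.967 0.087
outer loop
vertex 0.901 2.435 -0.955
vertex 1.5 2.387 -3.138
vertex 1.671 2.619 -1.038
endloop
endfacet
facet normal 0.081 0.109 0.991
outer loop
vertex 0.901 2.435 -0.955
vertex 1.671 2.619 -1.038
vertex 1.056 3.456 -1.08
endloop
endfacet
facet normal -0.081 -0.109 -0.991
outer loop
vertex 1.5 2.387 -3.138
vertex 0.884 3.224 -3.18
vertex 1.909 3.061 -3.246
endloop
endfacet
facet normal 0.854 -0.520 -0.012
outer loop
vertex 1.5 2.387 -3.138
vertex 1.909 3.061 -3.246
vertex 1.671 2.619 -1.038
endloop
endfacet
facet normal 0.853 -0.521 -0.012
outer loop
vertex 1.671 2.619 -1.038
vertex 1.909 3.061 -3.246
vertex 2.081 3.293 -1.145
endloop
endfacet
facet normal 0.080 0.109 0.991
outer loop
vertex 1.671 2.619 -1.038
vertex 2.081 3.293 -1.145
vertex 1.056 3.456 -1.08
endloop
endfacet
facet normal -0.582 0.556 -0.593
outer loop
vertex -2.837 3.693 -2.887
vertex -2.022 3.818 -3.569
vertex -3.391 2.097 -3.839
endloop
endfacet
facet normal -0.761 -0.117 0.638
outer loop
vertex -2.558 1.302 -2.991
vertex -2.837 3.693 -2.887
vertex -3.391 2.097 -3.839
endloop
endfacet
facet normal -0.582 0.556 -0.593
outer loop
vertex -3.391 2.097 -3.839
vertex -2.022 3.818 -3.569
vertex -2.576 2.221 -4.522
endloop
endfacet
facet normal -0.286 -0.823 -0.491
outer loop
vertex -2.576 2.221 -4.522
vertex -2.558 1.302 -2.991
vertex -3.391 2.097 -3.839
endloop
endfacet
facet normal 0.285 0.823 0.491
outer loop
vertex -2.837 3.693 -2.887
vertex -1.189 3.023 -2.721
vertex -2.022 3.818 -3.569
endloop
endfacet
facet normal -0.761 -0.117 0.638
outer loop
vertex -2.004 2.899 -2.038
vertex -2.837 3.693 -2.887
vertex -2.558 1.302 -2.991
endloop
endfacet
facet normal 0.285 0.824 0.490
outer loop
vertex -2.004 2.899 -2.038
vertex -1.189 3.023 -2.721
vertex -2.837 3.693 -2.887
endloop
endfacet
facet normal 0.761 0.117 -0.638
outer loop
vertex -2.022 3.818 -3.569
vertex -1.189 3.023 -2.721
vertex -2.576 2.221 -4.522
endloop
endfacet
facet normal -0.285 -0.823 -0.491
outer loop
vertex -1.743 1.427 -3.673
vertex -2.558 1.302 -2.991
vertex -2.576 2.221 -4.522
endloop
endfacet
facet normal 0.761 0.116 -0.638
outer loop
vertex -2.576 2.221 -4.522
vertex -1.189 3.023 -2.721
vertex -1.743 1.427 -3.673
endloop
endfacet
facet normal 0.582 -0.556 0.593
outer loop
vertex -1.743 1.427 -3.673
vertex -2.004 2.899 -2.038
vertex -2.558 1.302 -2.991
endloop
endfacet
facet normal 0.582 -0.556 0.593
outer loop
vertex -1.189 3.023 -2.721
vertex -2.004 2.899 -2.038
vertex -1.743 1.427 -3.673
endloop
endfacet

endsolid
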